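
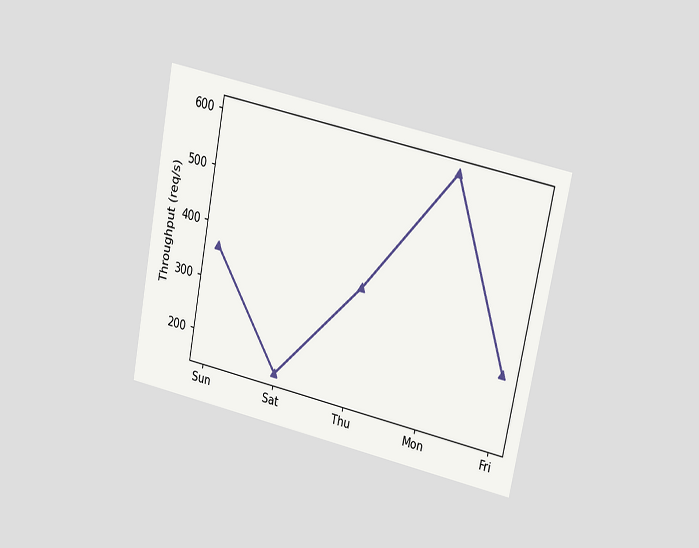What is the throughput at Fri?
The chart is tilted about 11° clockwise and viewed at a slight angle. At Fri, the line is at 280req/s.

280req/s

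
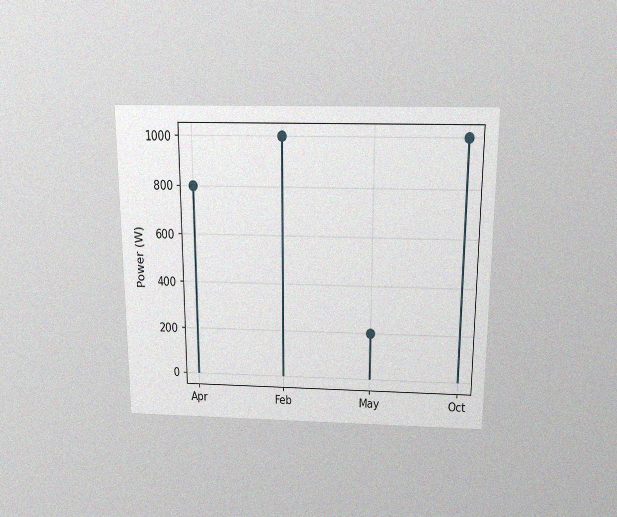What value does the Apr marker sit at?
The chart is viewed slightly from above, with some photo noise. The Apr marker sits at 800W.

800W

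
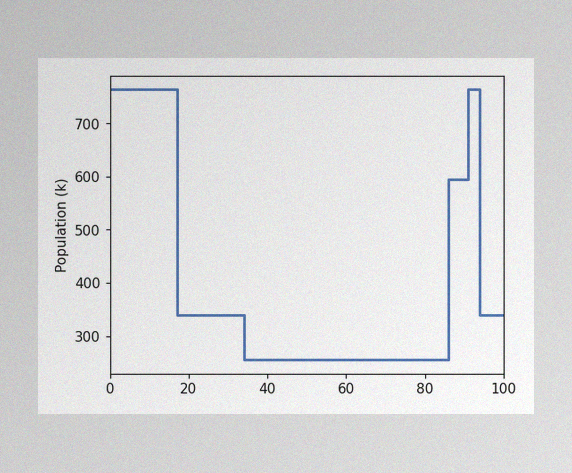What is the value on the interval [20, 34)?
340k

The image has some photo noise and uneven lighting. On [20, 34) the step sits at 340k.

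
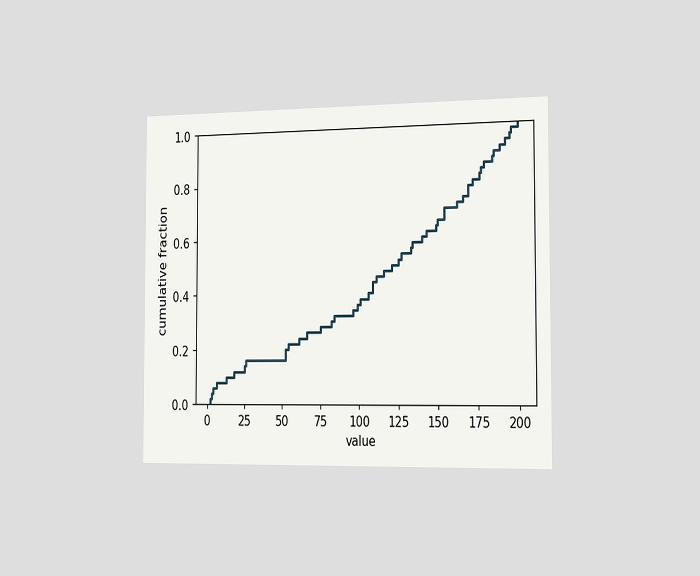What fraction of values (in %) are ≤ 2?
The chart is viewed slightly from the right. At x=2 the ECDF step is at 2%.

2%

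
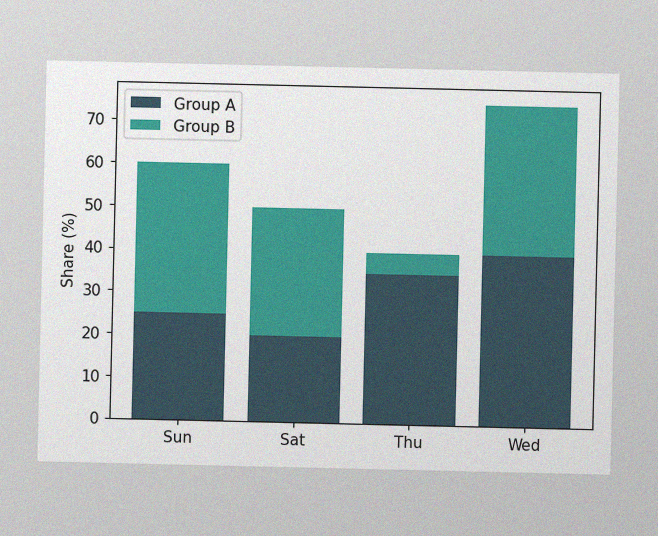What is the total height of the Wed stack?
The image has some photo noise and uneven lighting. The Wed stack's top reaches 75% on the y-axis.

75%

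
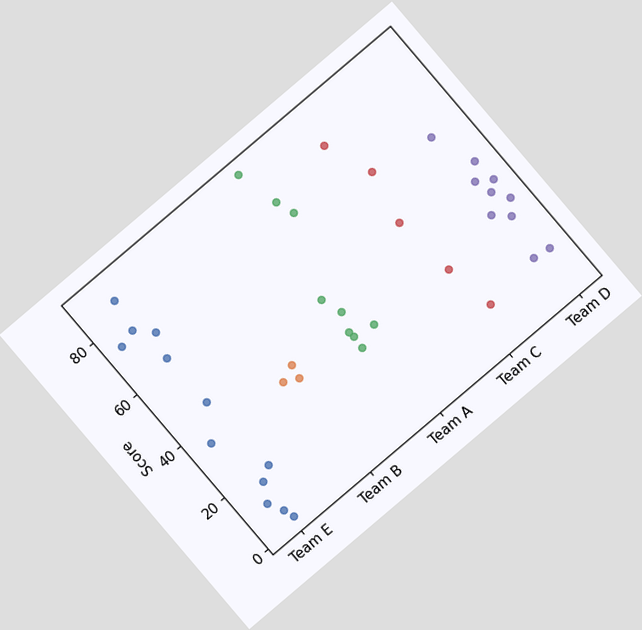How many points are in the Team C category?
5

The chart is tilted about 40° counter-clockwise. Counting the markers in the Team C column gives 5.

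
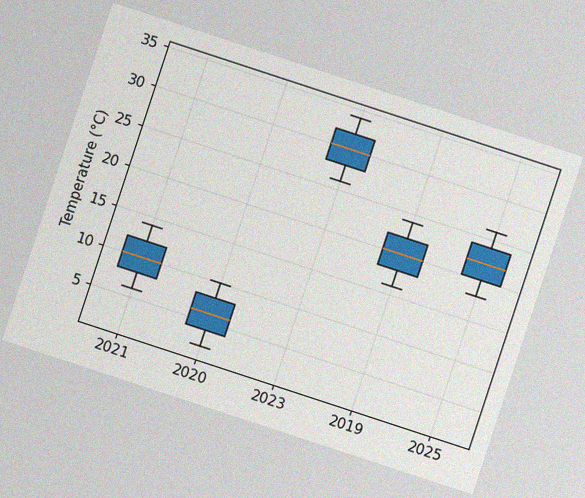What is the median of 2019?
20°C

The chart is tilted about 18° clockwise, with some photo noise. The median line in the 2019 box sits at 20°C.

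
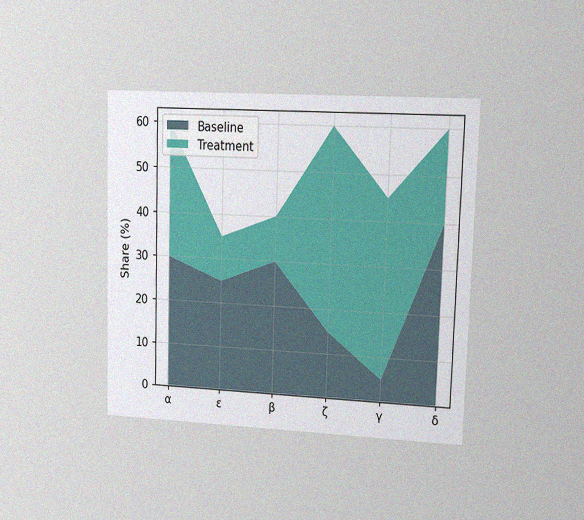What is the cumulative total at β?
The chart is viewed at a slight angle, with some photo noise. The stacked total at β reaches 40%.

40%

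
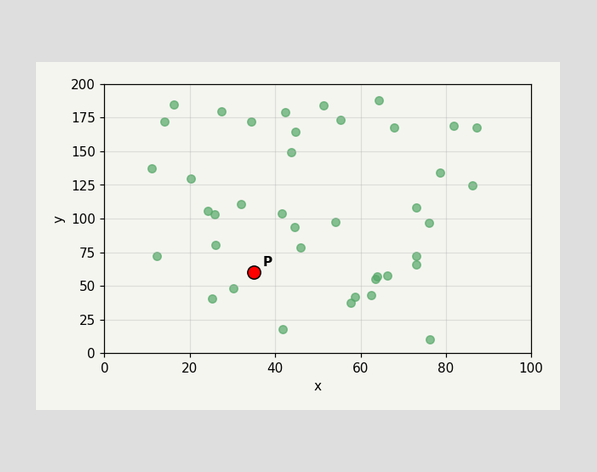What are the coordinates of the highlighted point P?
(35, 60)

Following the gridlines from P to each axis, P sits at (35, 60).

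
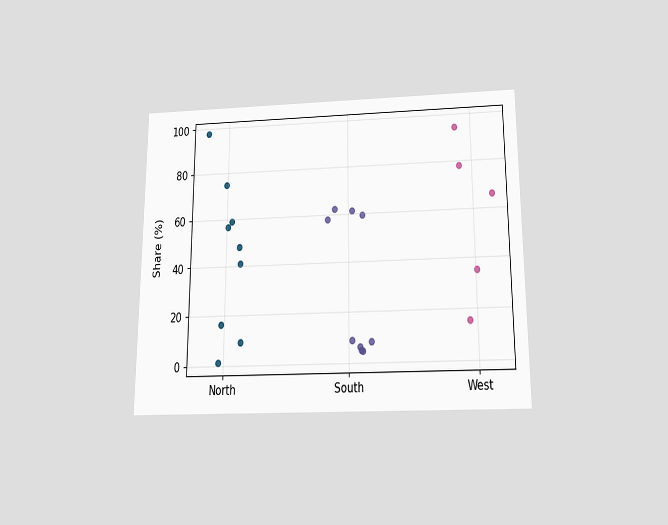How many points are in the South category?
9

The chart is viewed slightly from below. Counting the markers in the South column gives 9.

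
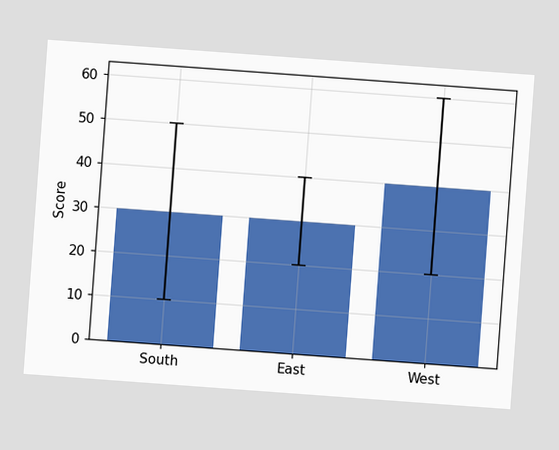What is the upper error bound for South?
The chart is tilted about 4° clockwise. The South bar's upper whisker reaches 50.

50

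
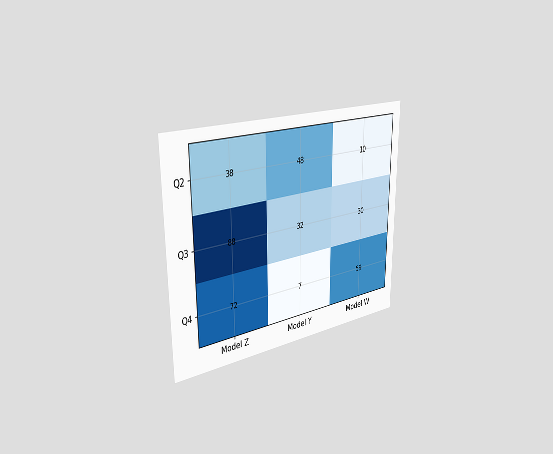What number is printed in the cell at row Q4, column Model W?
59

The chart is viewed slightly from the left. The (Q4, Model W) cell reads 59.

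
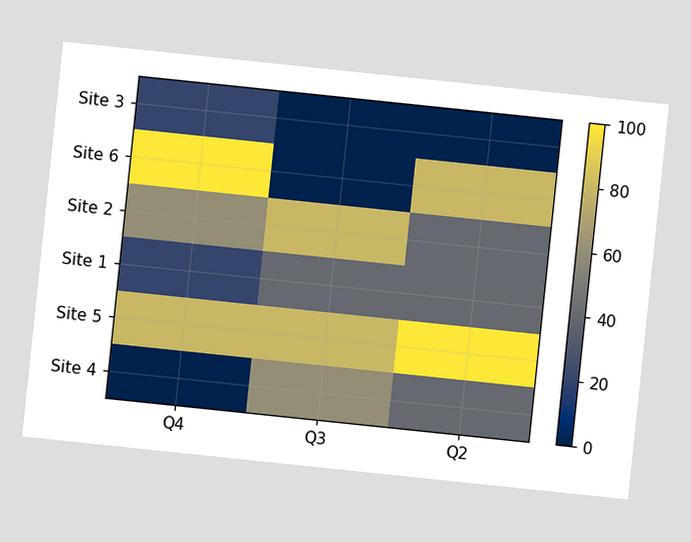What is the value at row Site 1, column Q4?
The chart is tilted about 6° clockwise. Matching cell (Site 1, Q4) against the colorbar gives 20.

20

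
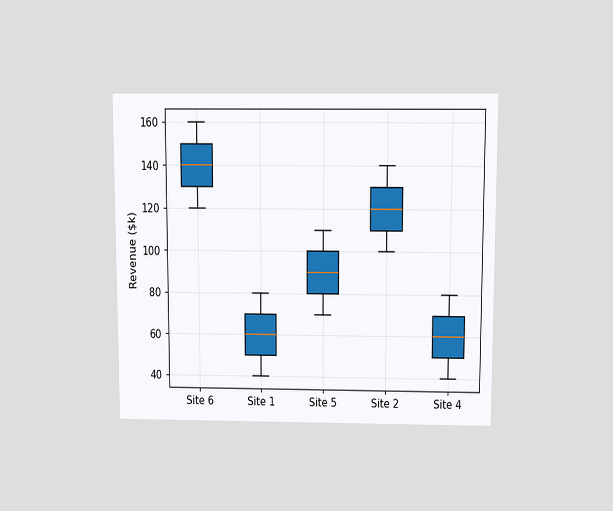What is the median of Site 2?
$120k

The chart is viewed slightly from above. The median line in the Site 2 box sits at $120k.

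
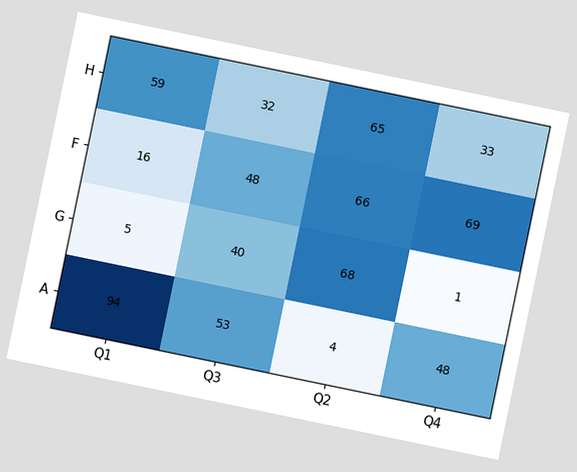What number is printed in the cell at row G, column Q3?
The chart is tilted about 12° clockwise. The (G, Q3) cell reads 40.

40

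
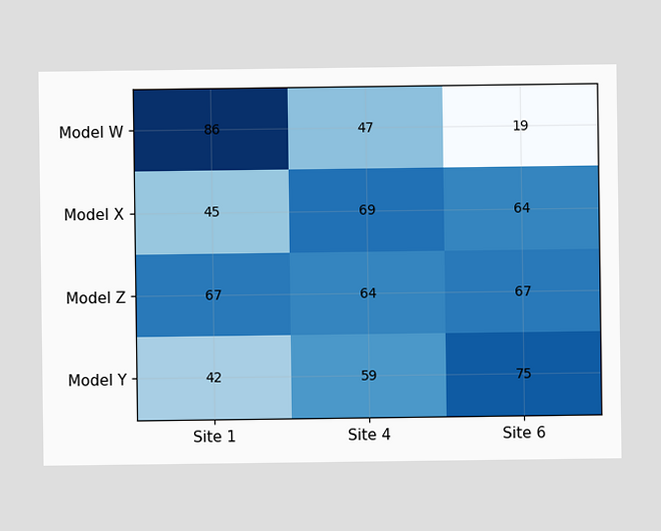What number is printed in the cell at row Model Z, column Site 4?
The (Model Z, Site 4) cell reads 64.

64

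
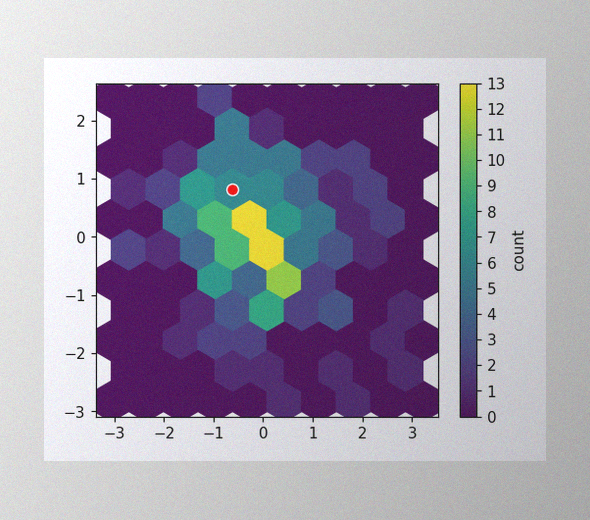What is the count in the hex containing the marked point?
6

The image has some photo noise and uneven lighting. The marked hex reads 6 on the colorbar.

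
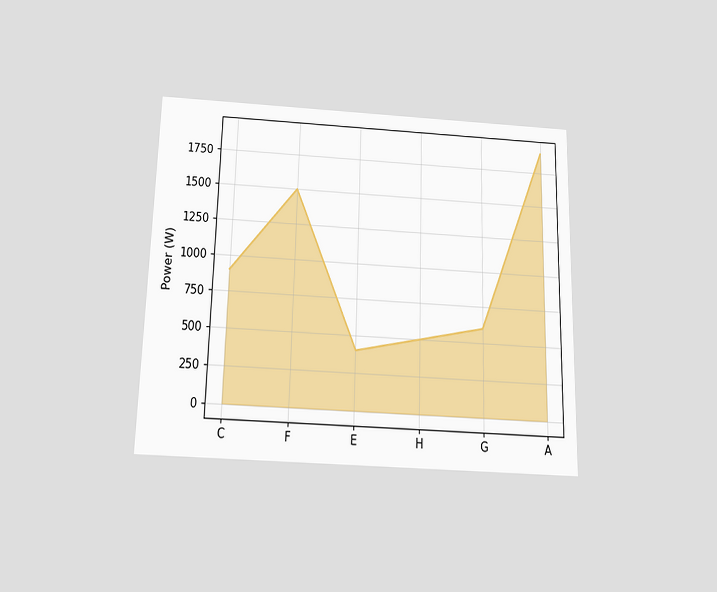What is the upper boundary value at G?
The chart is viewed slightly from below. At G the upper boundary is at 600W.

600W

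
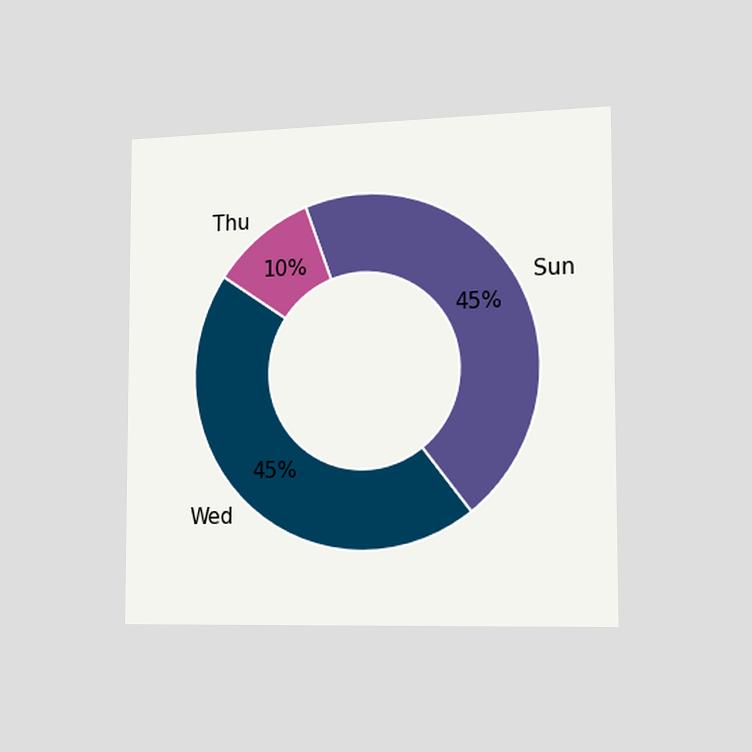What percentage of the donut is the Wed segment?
45%

The chart is viewed slightly from the right. The Wed segment takes up 45% of the ring.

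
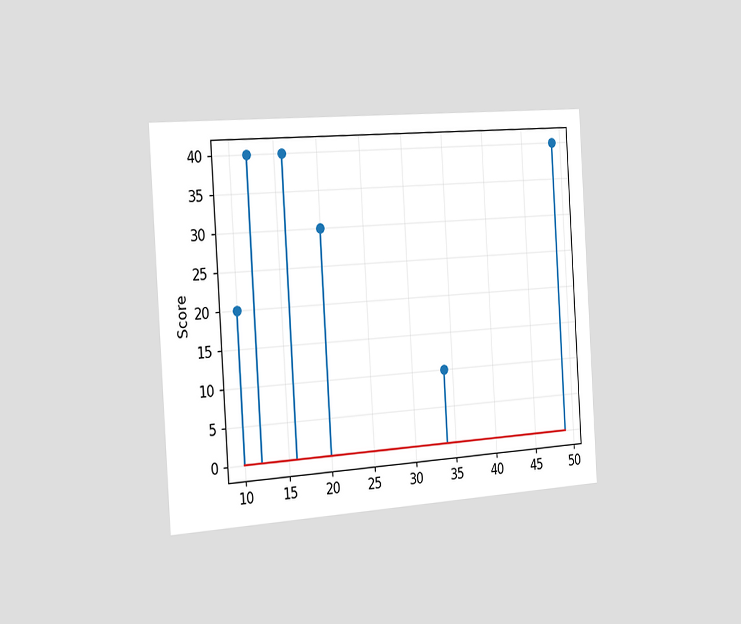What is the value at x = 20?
The chart is tilted about 4° counter-clockwise and viewed slightly from the left. The stem at x=20 reaches 30.

30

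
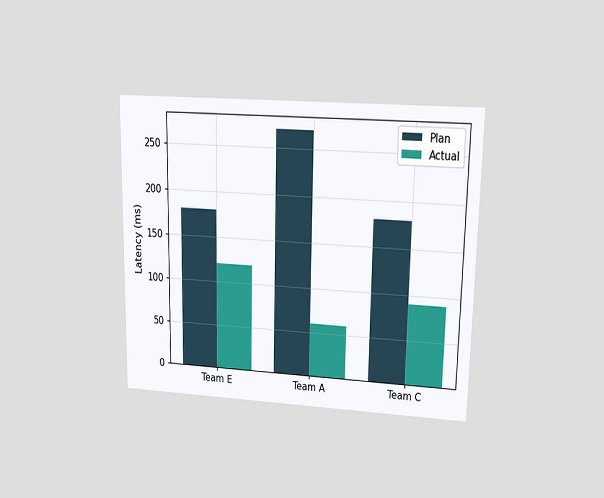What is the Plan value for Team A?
The chart is viewed at a slight angle. The Plan bar at Team A reaches 270ms on the y-axis.

270ms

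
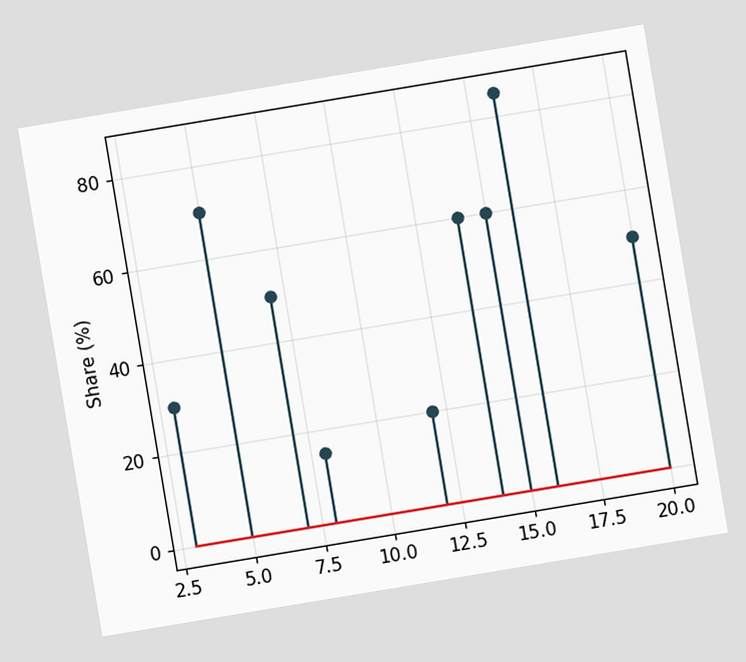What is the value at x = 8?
15%

The chart is tilted about 9° counter-clockwise. The stem at x=8 reaches 15%.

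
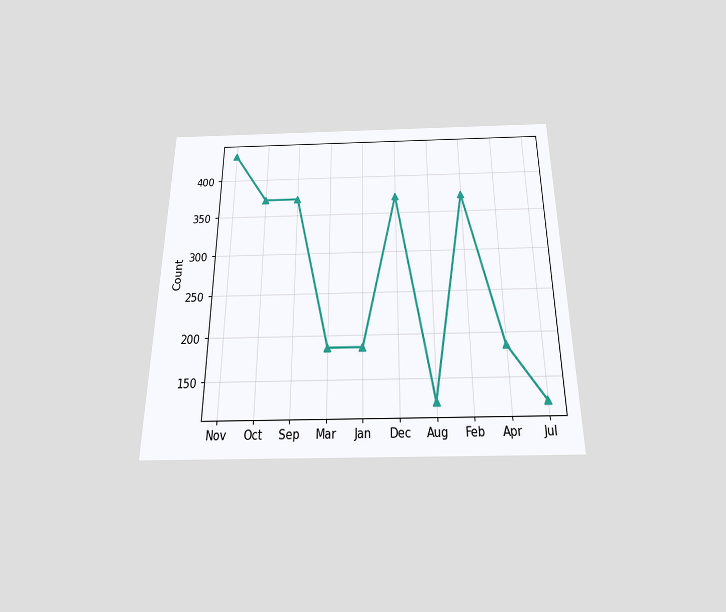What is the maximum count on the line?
The chart is viewed slightly from below. The highest point is at Nov, and reading across to the y-axis gives 434.

434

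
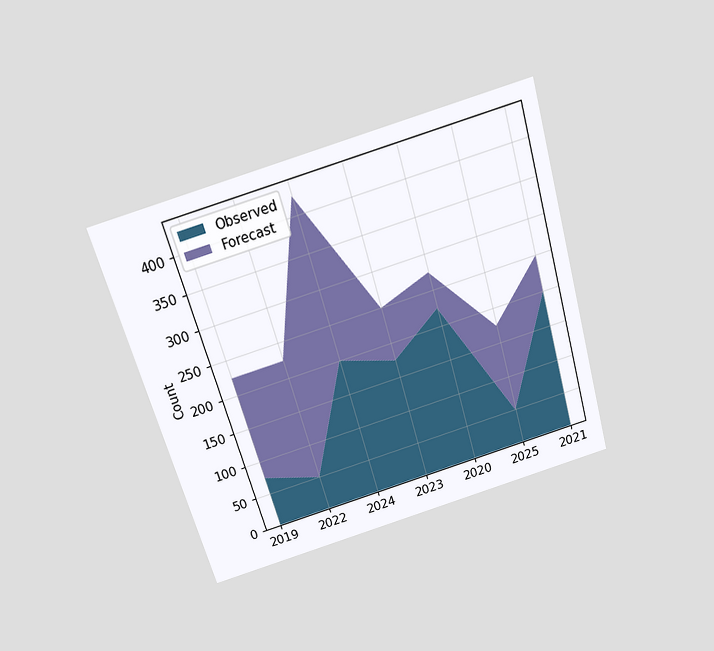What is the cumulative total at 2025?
175

The chart is tilted about 16° counter-clockwise and viewed slightly from above. The stacked total at 2025 reaches 175.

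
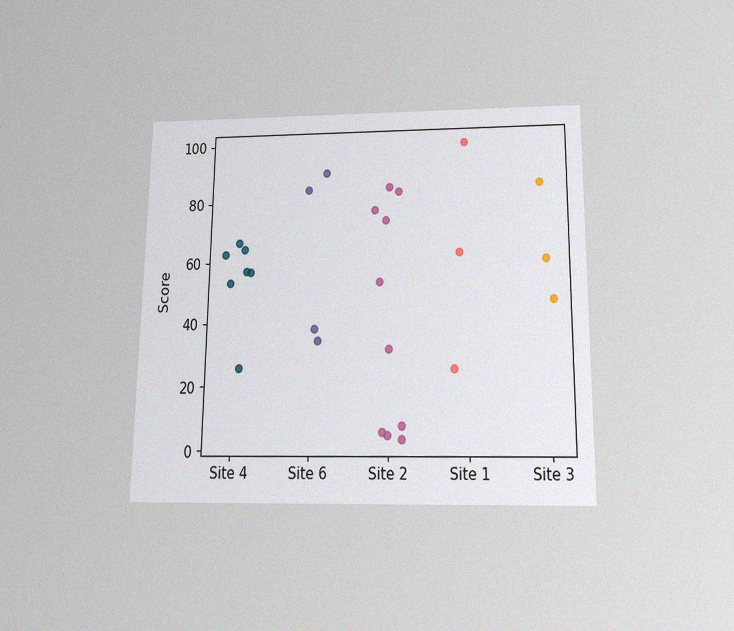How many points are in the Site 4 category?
7

The chart is viewed slightly from below, with some photo noise. Counting the markers in the Site 4 column gives 7.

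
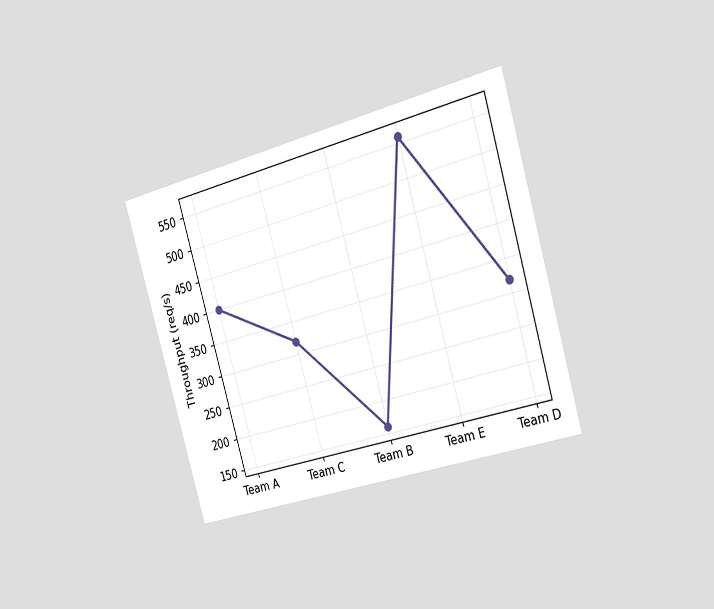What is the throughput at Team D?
320req/s

The chart is tilted about 16° counter-clockwise and viewed slightly from the right. At Team D, the line is at 320req/s.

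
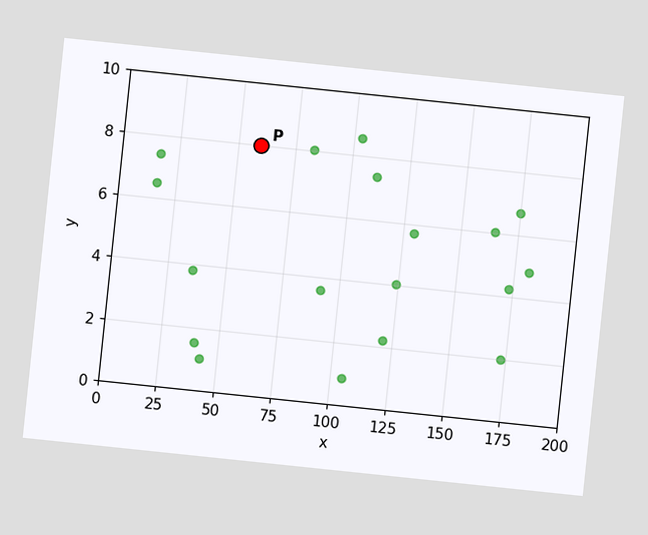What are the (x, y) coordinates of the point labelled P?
(60, 8)

The chart is tilted about 6° clockwise. Following the gridlines from P to each axis, P sits at (60, 8).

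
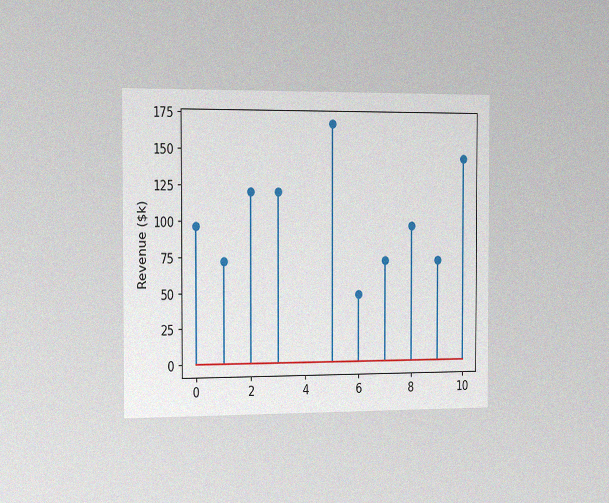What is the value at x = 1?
$72k

The chart is viewed slightly from the left, with some photo noise. The stem at x=1 reaches $72k.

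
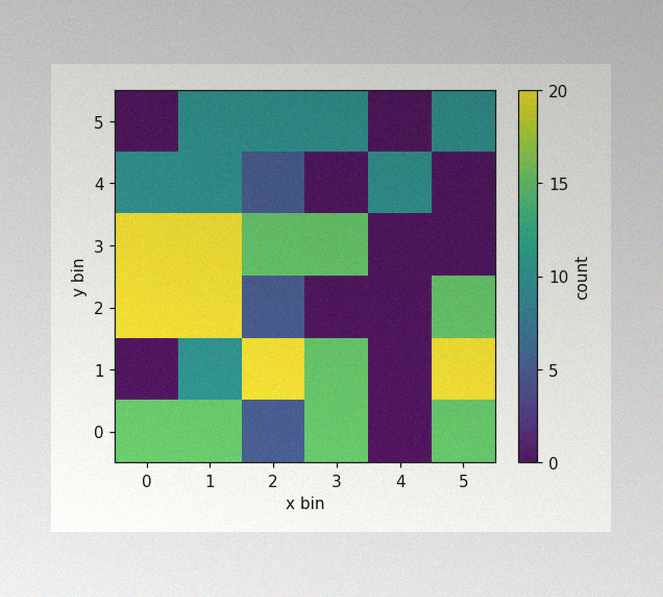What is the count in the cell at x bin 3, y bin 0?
15

The image has some photo noise and uneven lighting. Matching the cell (3, 0) against the colorbar gives 15.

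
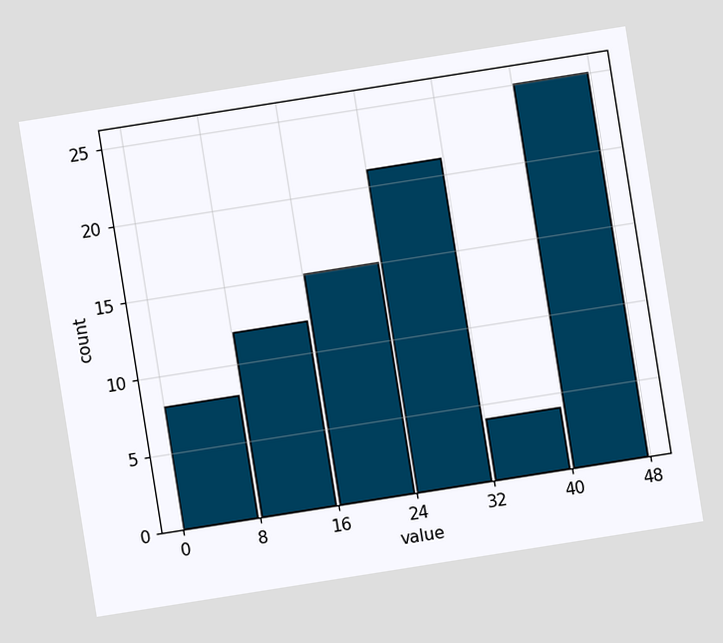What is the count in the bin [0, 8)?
The chart is tilted about 9° counter-clockwise. The [0, 8) bin has height 8.

8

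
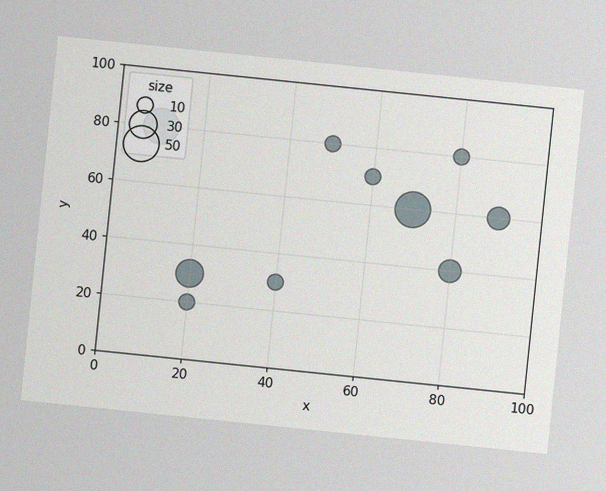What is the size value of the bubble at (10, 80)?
The chart is tilted about 6° clockwise, with some photo noise. Matching the bubble at (10, 80) against the size legend gives 50.

50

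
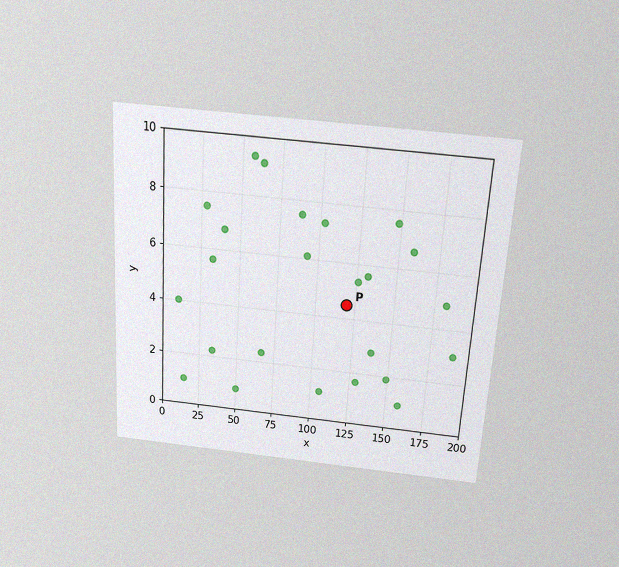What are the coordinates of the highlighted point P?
The chart is tilted about 4° clockwise and viewed slightly from above, with some photo noise. Following the gridlines from P to each axis, P sits at (120, 4.5).

(120, 4.5)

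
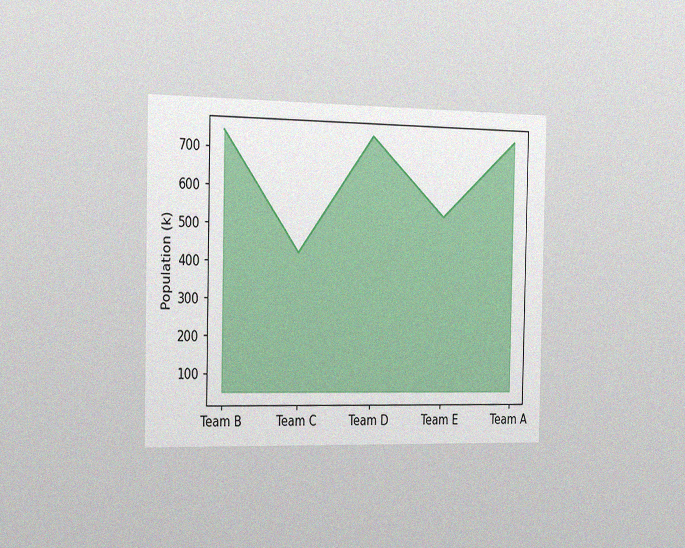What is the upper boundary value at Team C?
The chart is viewed slightly from the left, with some photo noise. At Team C the upper boundary is at 424k.

424k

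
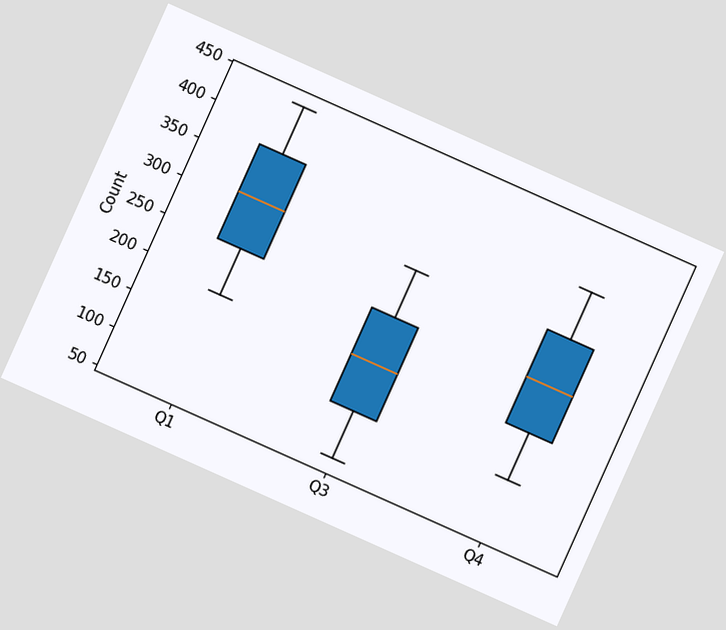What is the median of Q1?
310

The chart is tilted about 24° clockwise. The median line in the Q1 box sits at 310.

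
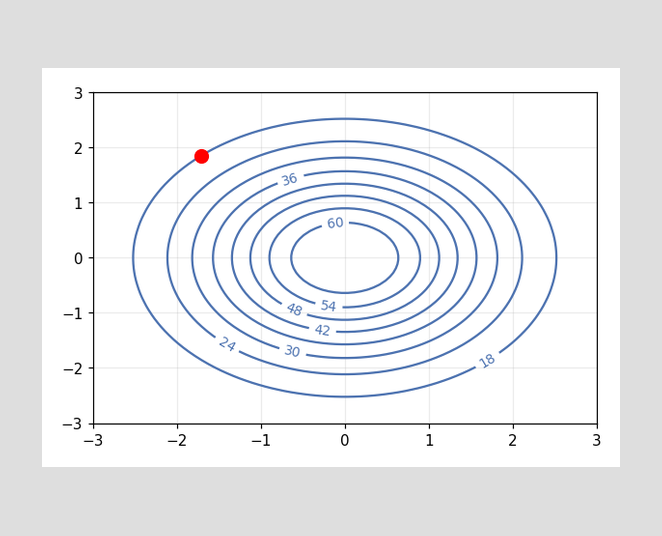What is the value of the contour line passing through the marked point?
The marked point sits on the contour labelled 18.

18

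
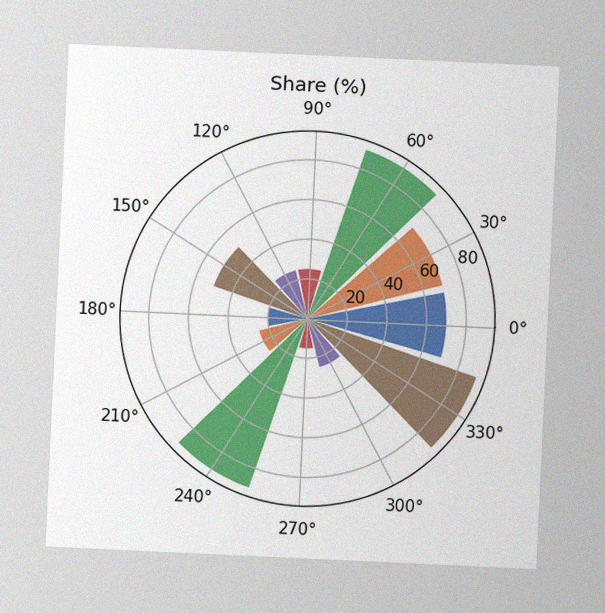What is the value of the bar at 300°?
25%

The chart is tilted about 3° clockwise, with some photo noise. The bar at 300° reaches 25% on the radial axis.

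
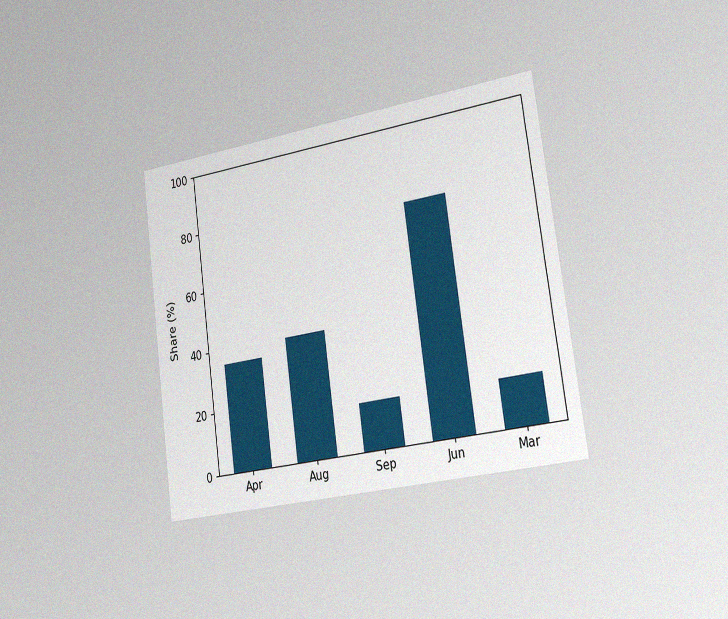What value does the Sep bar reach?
The chart is tilted about 8° counter-clockwise and viewed slightly from the right, with some photo noise. Reading along the chart's y-axis, the Sep bar reaches 15%.

15%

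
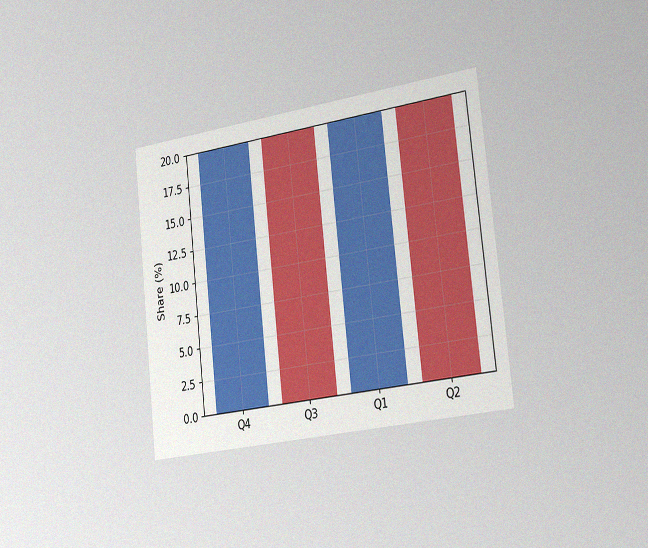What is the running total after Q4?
The chart is tilted about 6° counter-clockwise and viewed slightly from the right, with some photo noise. After Q4 the running total reaches 20%.

20%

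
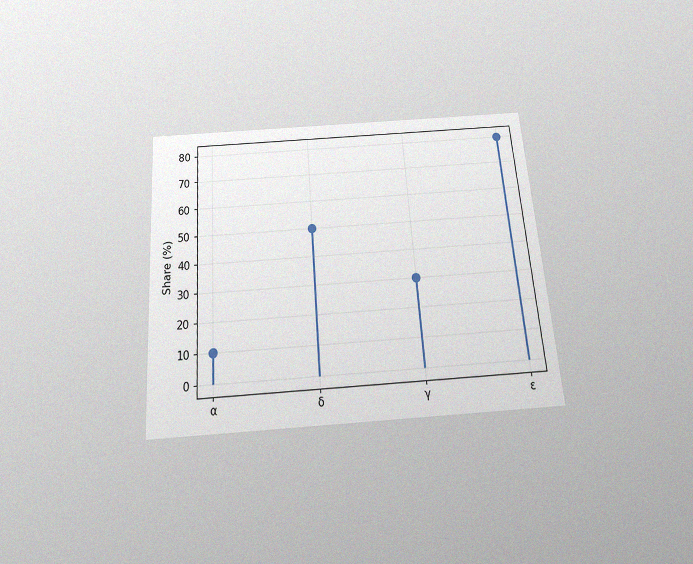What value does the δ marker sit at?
The chart is tilted about 4° counter-clockwise and viewed slightly from below, with some photo noise. The δ marker sits at 50%.

50%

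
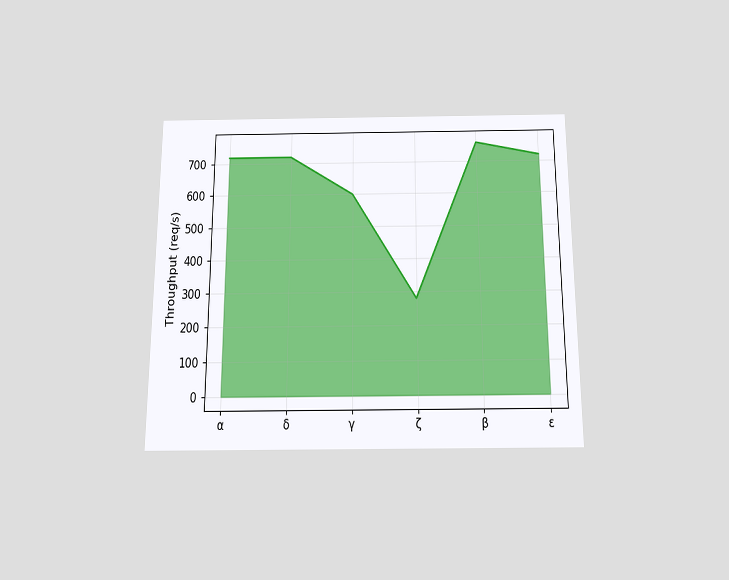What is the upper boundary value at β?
760req/s

The chart is viewed slightly from below. At β the upper boundary is at 760req/s.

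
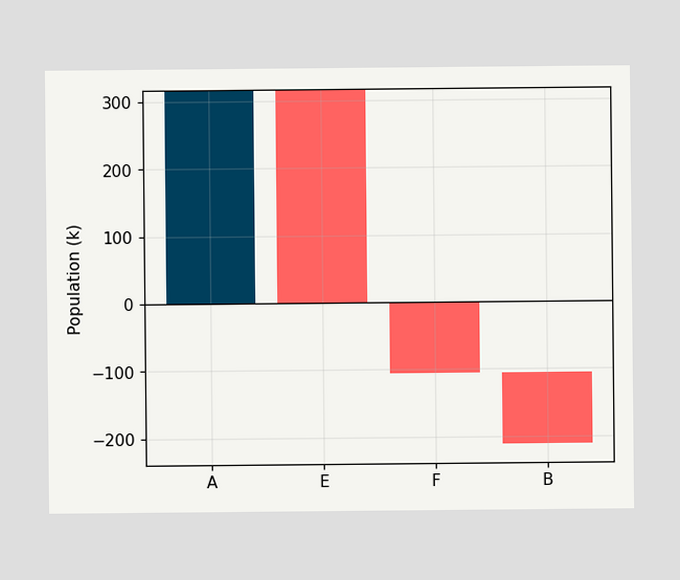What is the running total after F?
After F the running total reaches -106k.

-106k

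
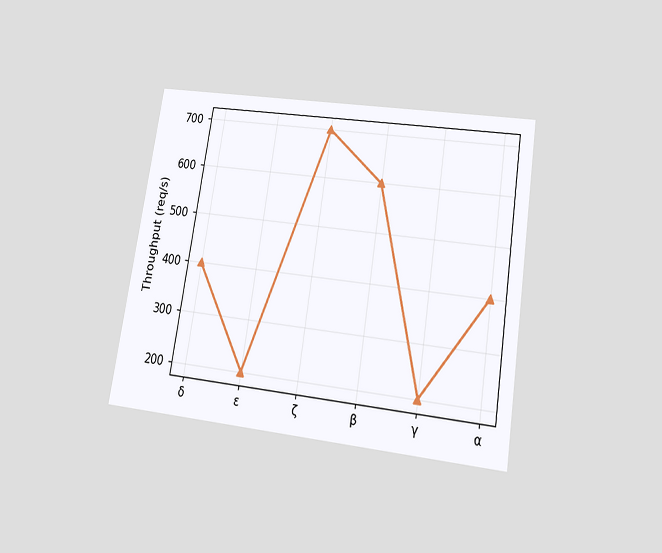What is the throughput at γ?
200req/s

The chart is tilted about 9° clockwise and viewed slightly from below. At γ, the line is at 200req/s.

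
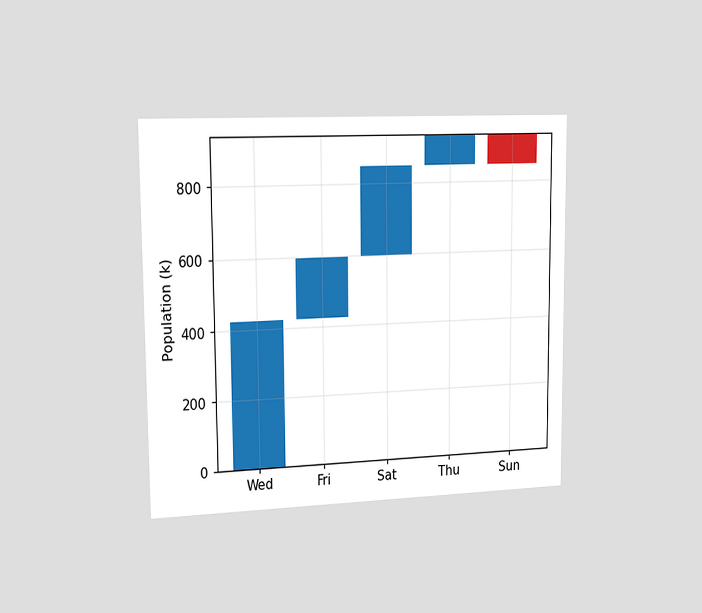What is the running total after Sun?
The chart is viewed slightly from the left. After Sun the running total reaches 850k.

850k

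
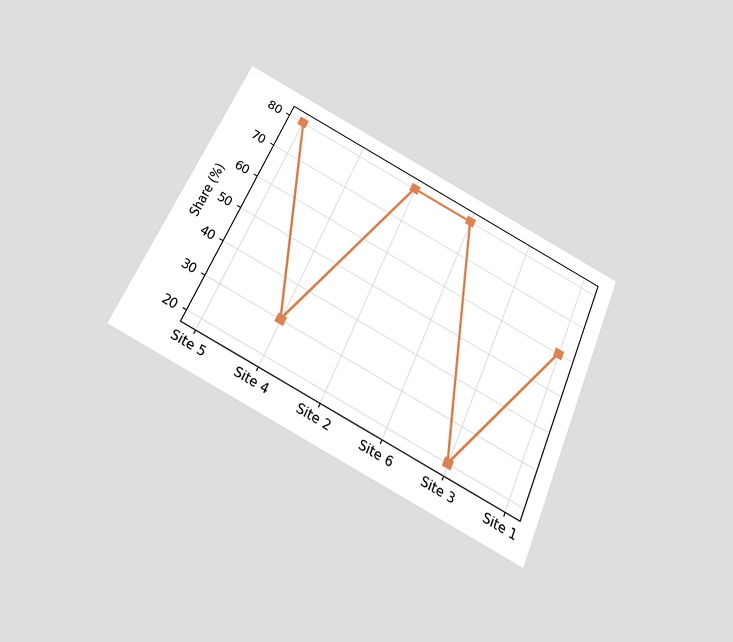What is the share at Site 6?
The chart is tilted about 24° clockwise and viewed slightly from below. At Site 6, the line is at 80%.

80%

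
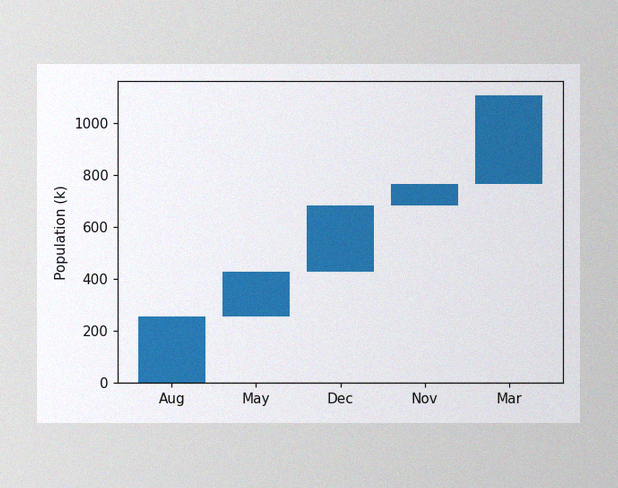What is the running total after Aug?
The image has some photo noise and uneven lighting. After Aug the running total reaches 255k.

255k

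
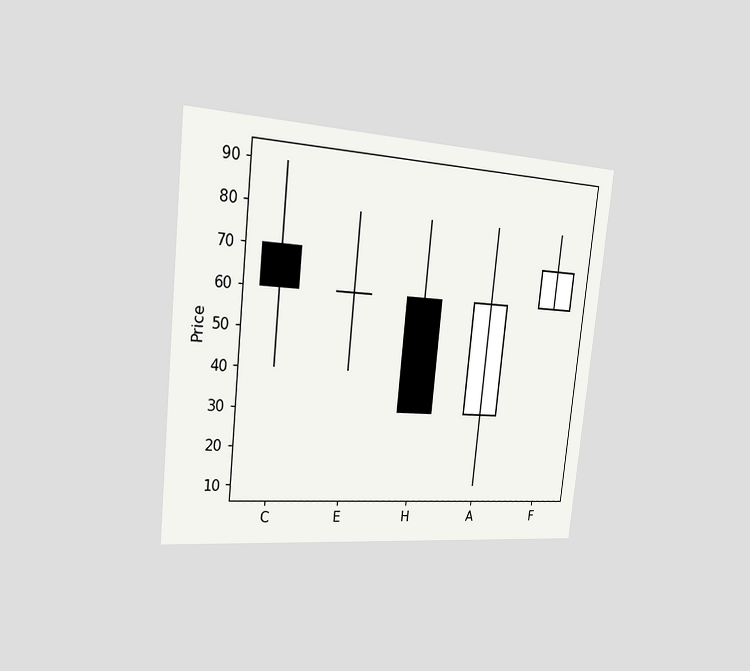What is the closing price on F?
70

The chart is tilted about 6° clockwise and viewed slightly from the left. The F candle closes at 70.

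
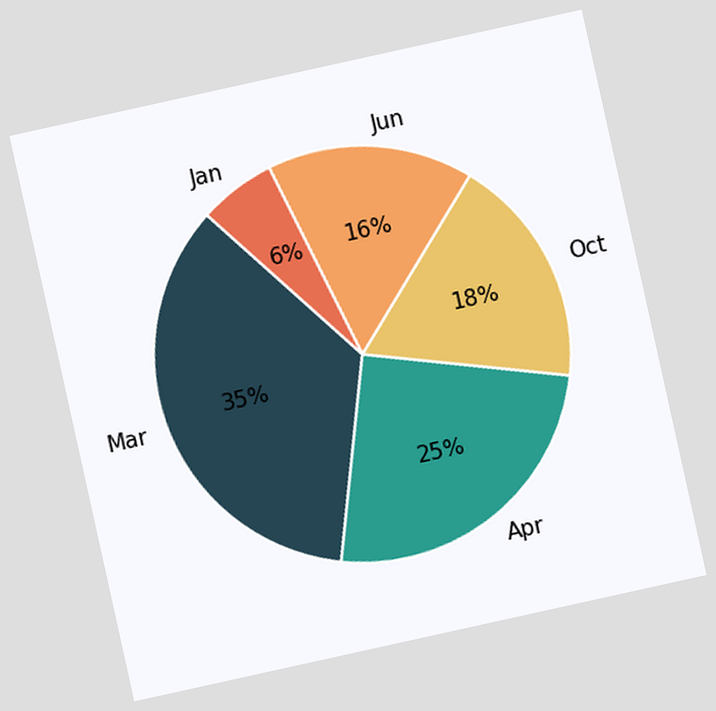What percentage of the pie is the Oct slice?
18%

The chart is tilted about 12° counter-clockwise. The Oct slice takes up 18% of the pie.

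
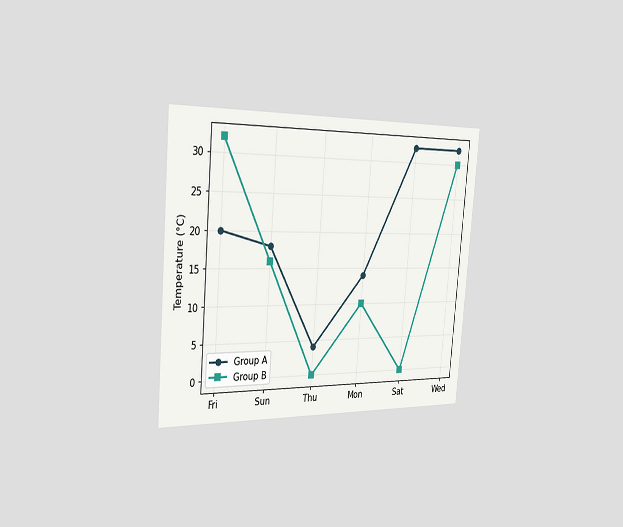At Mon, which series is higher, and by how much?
Group A, by 4°C

The chart is tilted about 5° clockwise and viewed slightly from the left. At Mon, Group A sits above the other line by 4°C.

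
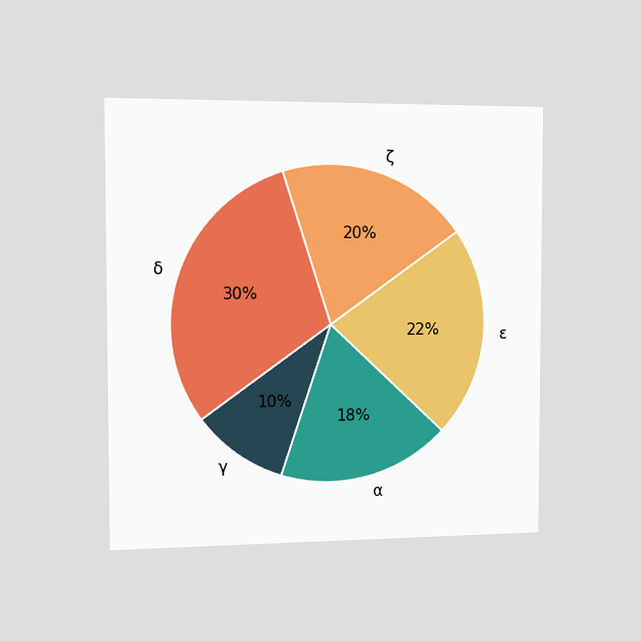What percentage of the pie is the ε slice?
22%

The chart is viewed slightly from the left. The ε slice takes up 22% of the pie.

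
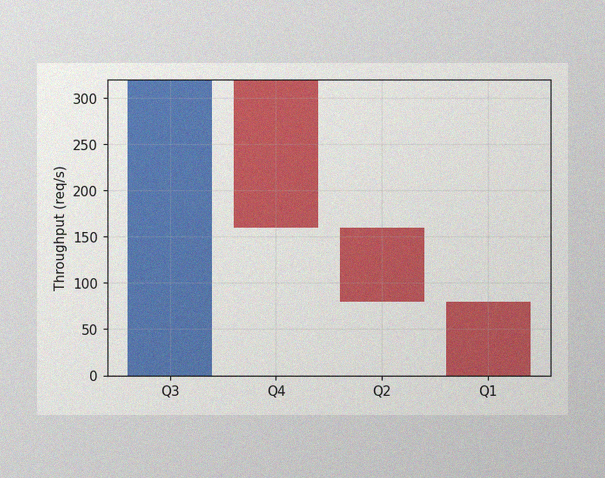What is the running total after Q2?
80req/s

The image has some photo noise and uneven lighting. After Q2 the running total reaches 80req/s.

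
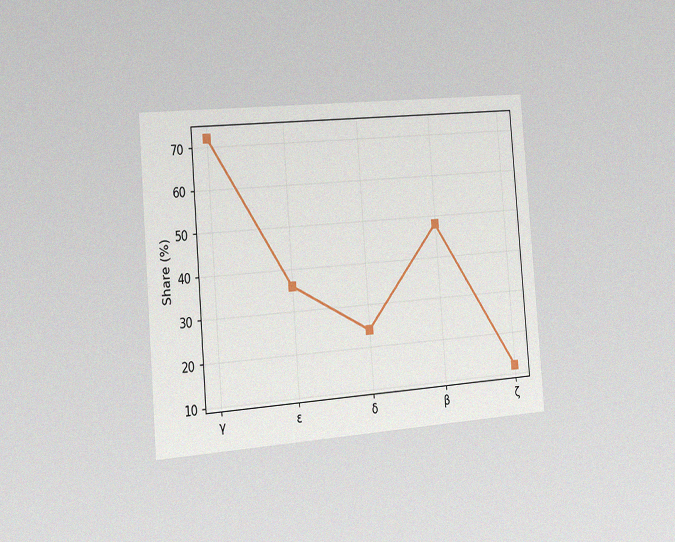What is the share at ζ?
The chart is tilted about 5° counter-clockwise and viewed slightly from the left, with some photo noise. At ζ, the line is at 12%.

12%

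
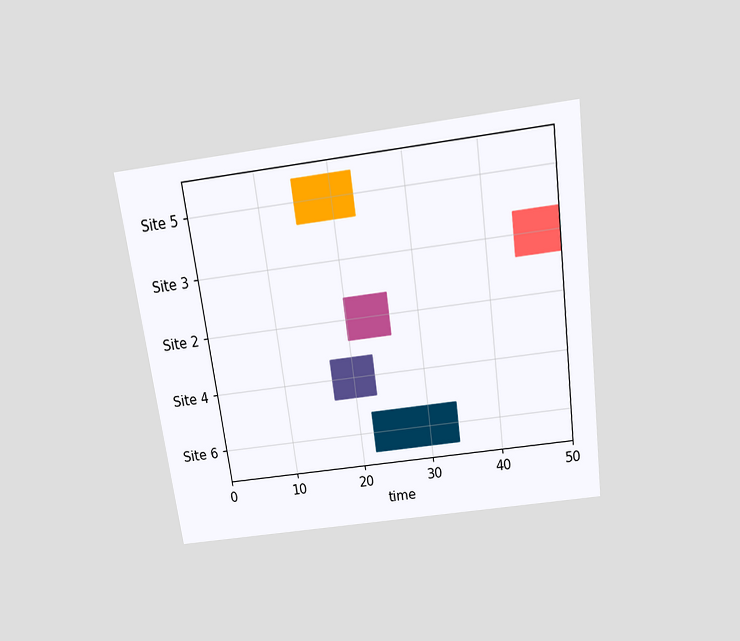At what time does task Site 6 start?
22

The chart is tilted about 8° counter-clockwise and viewed slightly from above. The Site 6 bar begins at t=22.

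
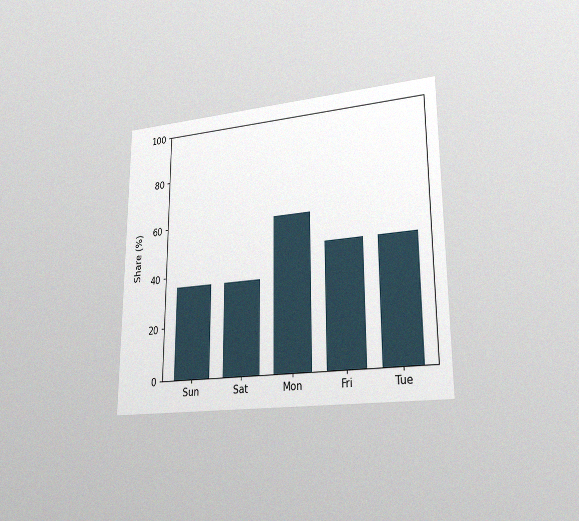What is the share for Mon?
The chart is viewed slightly from the right, with some photo noise. Reading along the chart's y-axis, the Mon bar reaches 60%.

60%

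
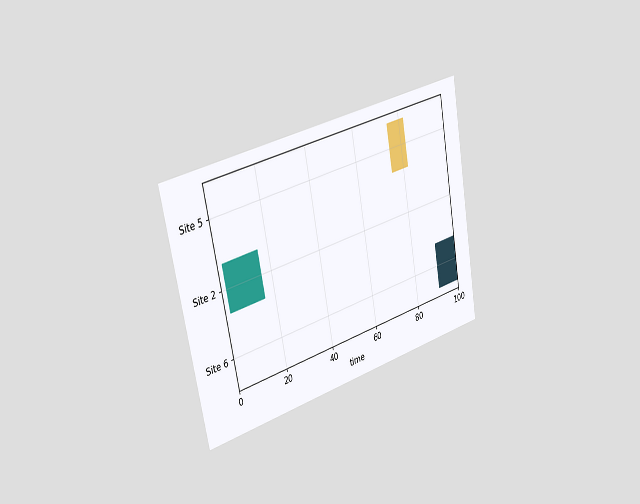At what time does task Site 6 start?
The chart is tilted about 11° counter-clockwise and viewed slightly from the left. The Site 6 bar begins at t=91.

91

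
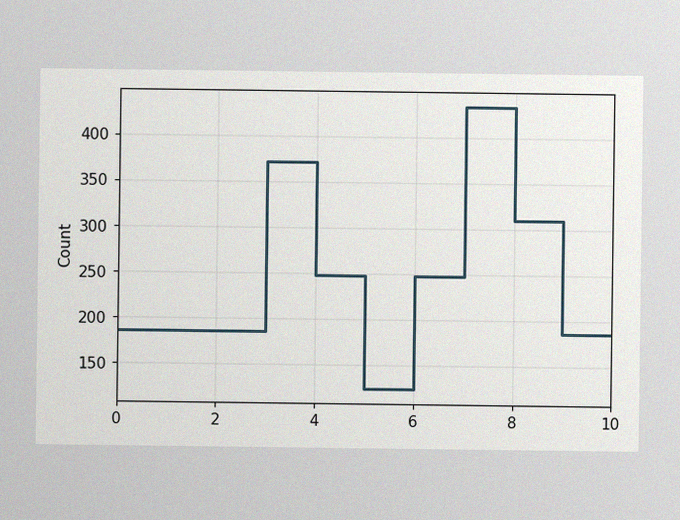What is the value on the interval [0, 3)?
186

The image has some photo noise and uneven lighting. On [0, 3) the step sits at 186.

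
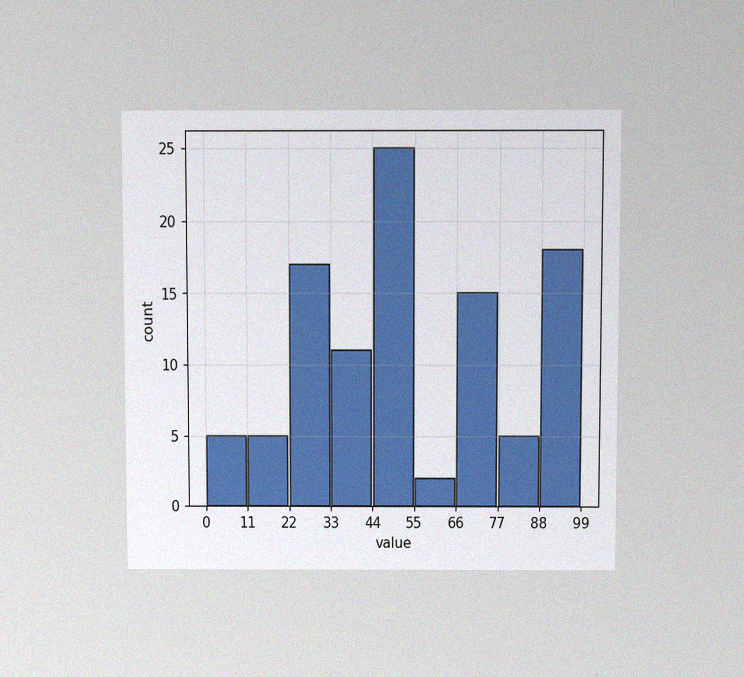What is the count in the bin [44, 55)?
The chart is viewed slightly from above, with some photo noise. The [44, 55) bin has height 25.

25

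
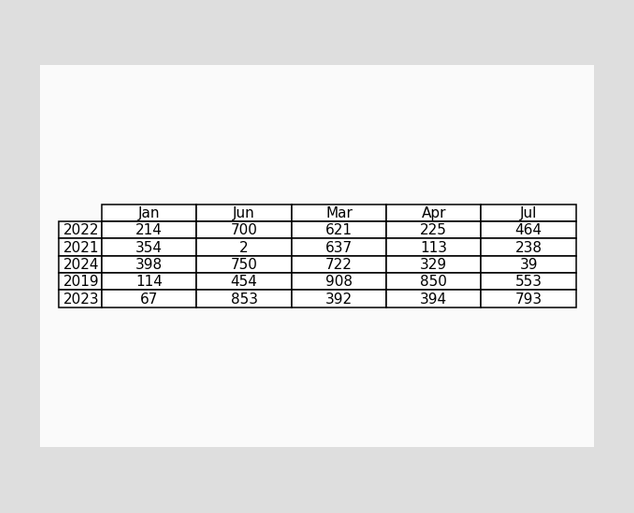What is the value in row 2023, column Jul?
The (2023, Jul) cell reads 793.

793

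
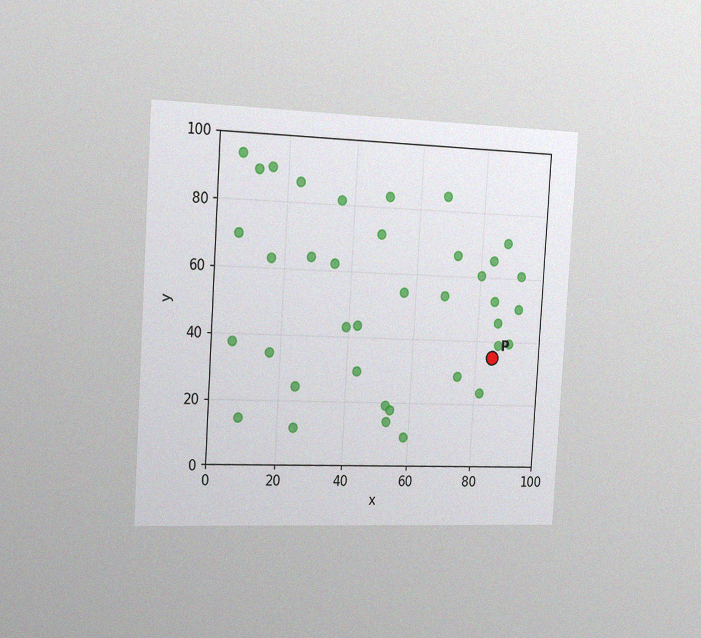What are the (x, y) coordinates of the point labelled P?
The chart is tilted about 4° clockwise and viewed slightly from the left, with some photo noise. Following the gridlines from P to each axis, P sits at (85, 35).

(85, 35)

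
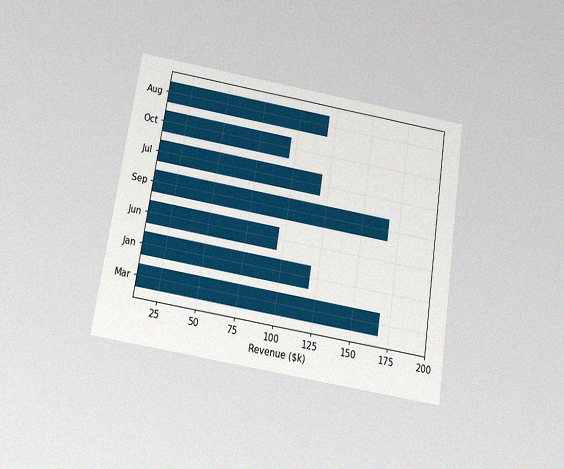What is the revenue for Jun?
$96k

The chart is tilted about 9° clockwise and viewed slightly from below, with some photo noise. Reading along the chart's x-axis, the Jun bar reaches $96k.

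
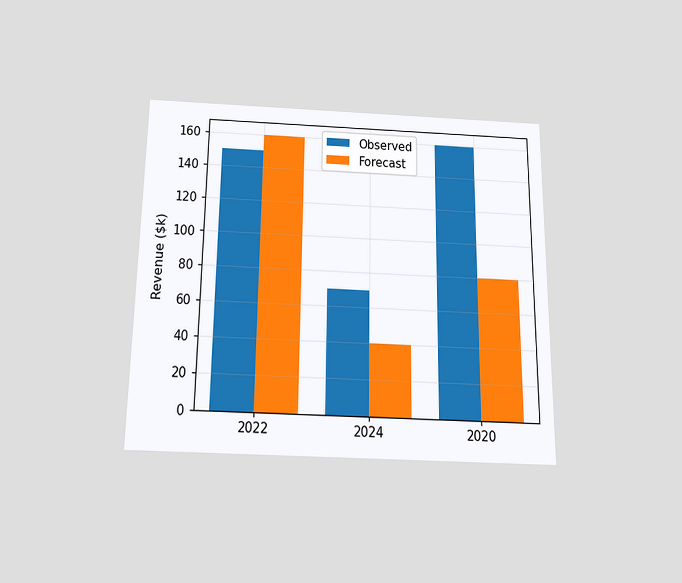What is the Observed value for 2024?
$70k

The chart is viewed slightly from below. The Observed bar at 2024 reaches $70k on the y-axis.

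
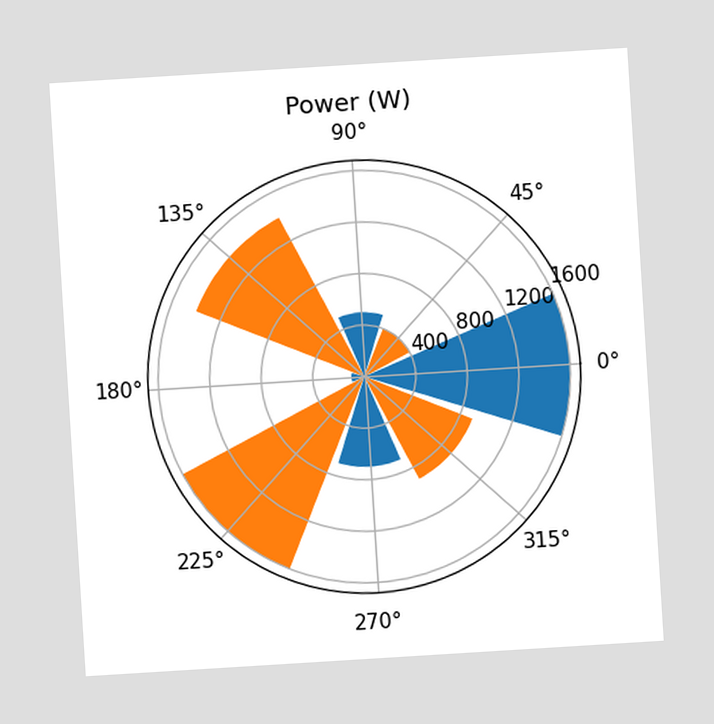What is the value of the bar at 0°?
The chart is tilted about 4° counter-clockwise. The bar at 0° reaches 1600W on the radial axis.

1600W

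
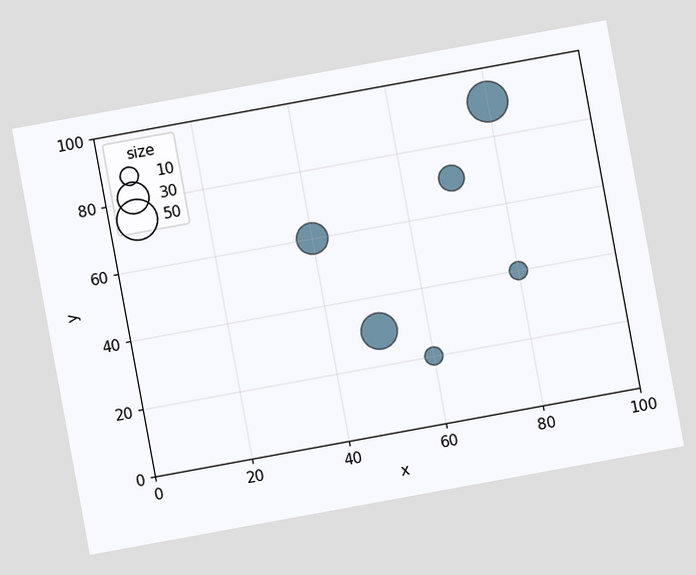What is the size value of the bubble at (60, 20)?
10

The chart is tilted about 10° counter-clockwise. Matching the bubble at (60, 20) against the size legend gives 10.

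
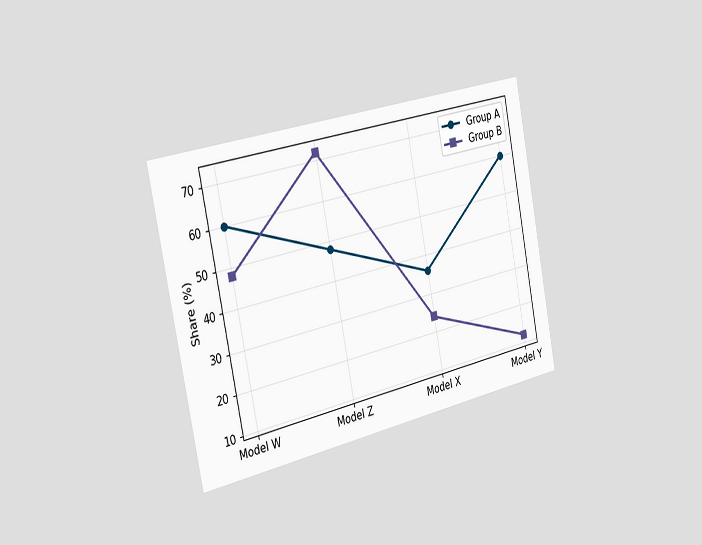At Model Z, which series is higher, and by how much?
The chart is tilted about 11° counter-clockwise and viewed slightly from the left. At Model Z, Group B sits above the other line by 24%.

Group B, by 24%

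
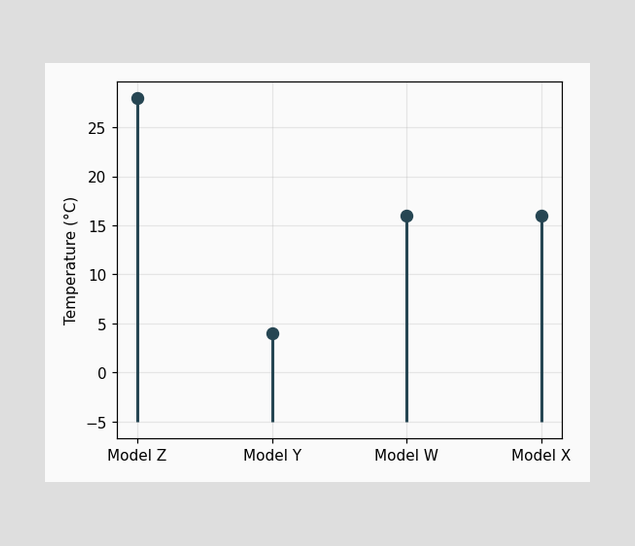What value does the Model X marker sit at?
16°C

The Model X marker sits at 16°C.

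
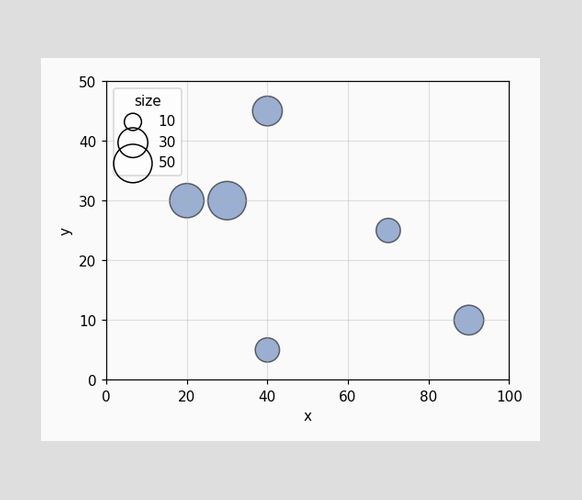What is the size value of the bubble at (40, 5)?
Matching the bubble at (40, 5) against the size legend gives 20.

20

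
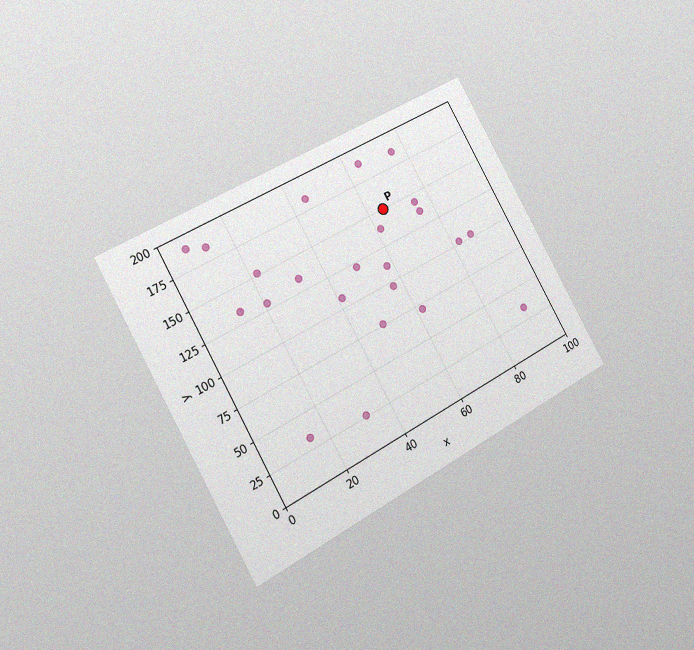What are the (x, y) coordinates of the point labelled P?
The chart is tilted about 29° counter-clockwise and viewed slightly from the left, with some photo noise. Following the gridlines from P to each axis, P sits at (65, 150).

(65, 150)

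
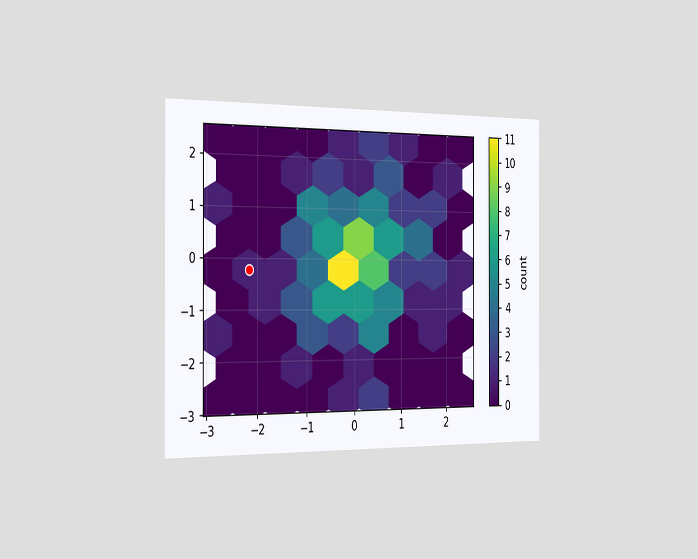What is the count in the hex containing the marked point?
1

The chart is viewed slightly from the left. The marked hex reads 1 on the colorbar.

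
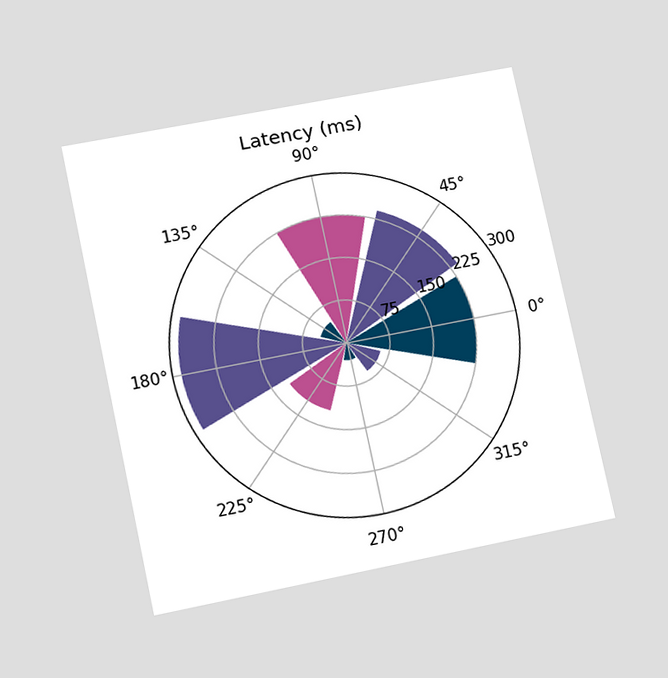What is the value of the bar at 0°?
The chart is tilted about 12° counter-clockwise and viewed slightly from below. The bar at 0° reaches 225ms on the radial axis.

225ms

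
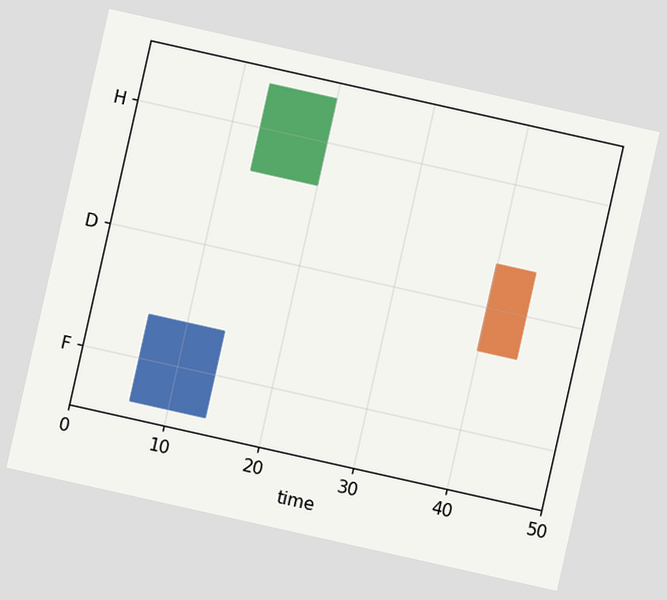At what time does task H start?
13

The chart is tilted about 13° clockwise. The H bar begins at t=13.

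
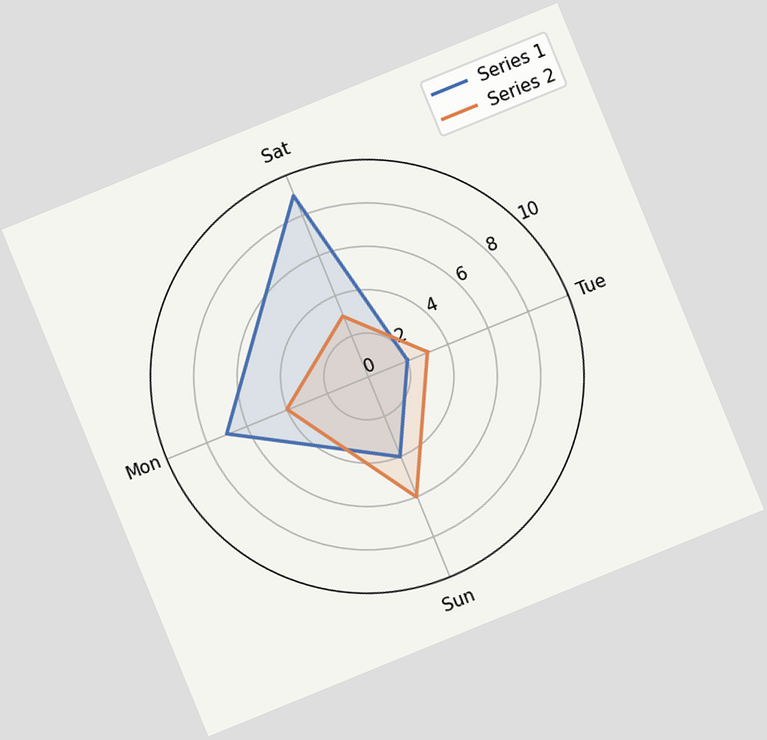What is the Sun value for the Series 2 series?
The chart is tilted about 22° counter-clockwise. On the Sun axis, Series 2 reaches 6.

6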